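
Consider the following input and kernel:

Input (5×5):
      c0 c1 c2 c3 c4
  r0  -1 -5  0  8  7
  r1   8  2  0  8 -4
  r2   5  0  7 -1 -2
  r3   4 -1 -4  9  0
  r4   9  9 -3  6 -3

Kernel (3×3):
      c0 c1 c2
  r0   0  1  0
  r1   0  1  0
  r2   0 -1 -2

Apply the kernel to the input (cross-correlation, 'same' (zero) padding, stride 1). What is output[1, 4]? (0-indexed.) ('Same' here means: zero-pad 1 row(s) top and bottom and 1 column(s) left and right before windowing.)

The receptive field on the zero-padded input at this output position is [8 7 0 / 8 -4 0 / -1 -2 0]. Elementwise product with the kernel and sum: 7·1 + -4·1 + -2·-1 + 0·-2.

5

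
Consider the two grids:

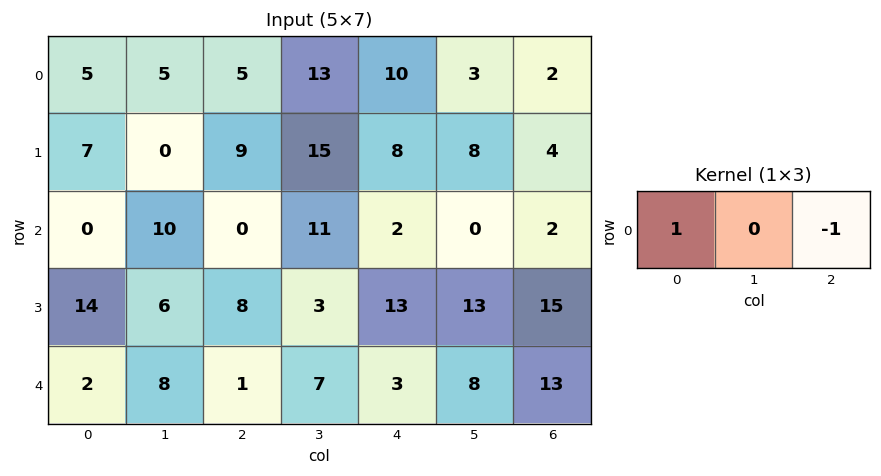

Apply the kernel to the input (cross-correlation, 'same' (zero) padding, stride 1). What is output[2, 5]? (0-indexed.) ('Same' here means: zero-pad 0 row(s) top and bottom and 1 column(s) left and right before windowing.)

The receptive field on the zero-padded input at this output position is [2 0 2]. Elementwise product with the kernel and sum: 2·1 + 2·-1.

0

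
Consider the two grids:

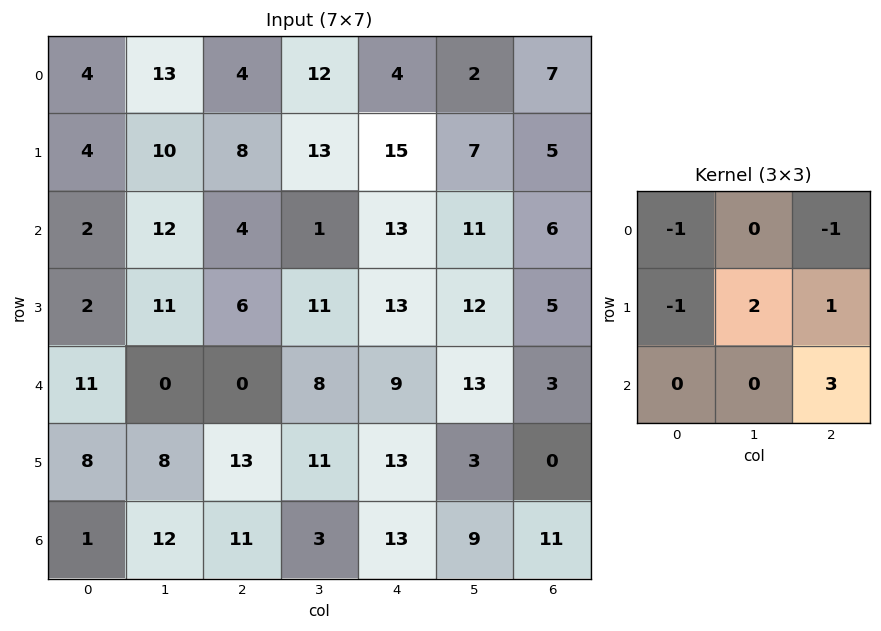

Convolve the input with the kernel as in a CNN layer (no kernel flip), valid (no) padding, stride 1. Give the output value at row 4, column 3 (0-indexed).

The receptive field on the input at this output position is [8 9 13 / 11 13 3 / 3 13 9]. Elementwise product with the kernel and sum: 8·-1 + 13·-1 + 11·-1 + 13·2 + 3·1 + 9·3.

24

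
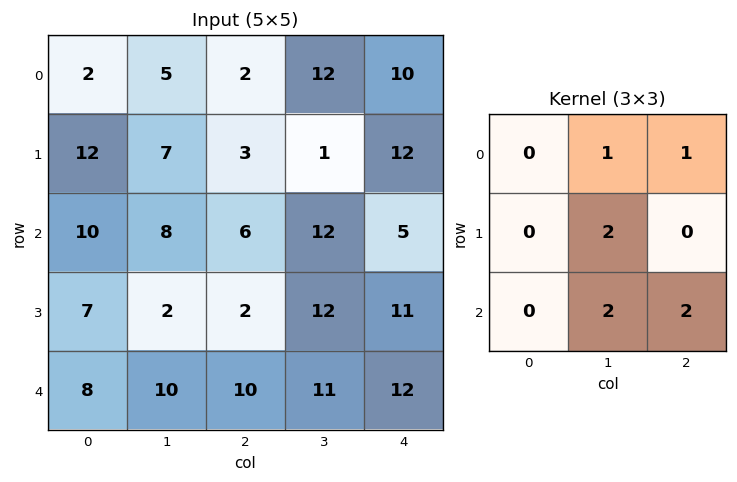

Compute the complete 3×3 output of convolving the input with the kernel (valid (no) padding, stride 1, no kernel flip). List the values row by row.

Output[0,0]: The receptive field on the input at this output position is [2 5 2 / 12 7 3 / 10 8 6]. Elementwise product with the kernel and sum: 5·1 + 2·1 + 7·2 + 8·2 + 6·2.
Output[0,1]: The receptive field on the input at this output position is [5 2 12 / 7 3 1 / 8 6 12]. Elementwise product with the kernel and sum: 2·1 + 12·1 + 3·2 + 6·2 + 12·2.

49 56 58
34 44 83
58 64 87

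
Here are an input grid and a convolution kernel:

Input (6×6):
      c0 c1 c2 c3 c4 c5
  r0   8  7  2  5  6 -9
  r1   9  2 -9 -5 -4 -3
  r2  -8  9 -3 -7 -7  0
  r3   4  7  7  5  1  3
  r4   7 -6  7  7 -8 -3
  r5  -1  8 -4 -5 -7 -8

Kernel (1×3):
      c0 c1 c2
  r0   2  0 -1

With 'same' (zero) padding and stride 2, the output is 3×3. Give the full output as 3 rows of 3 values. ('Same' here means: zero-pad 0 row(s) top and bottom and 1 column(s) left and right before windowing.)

Output[0,0]: The receptive field on the zero-padded input at this output position is [0 8 7]. Elementwise product with the kernel and sum: 0·2 + 7·-1.
Output[0,1]: The receptive field on the zero-padded input at this output position is [7 2 5]. Elementwise product with the kernel and sum: 7·2 + 5·-1.

-7 9 19
-9 25 -14
6 -19 17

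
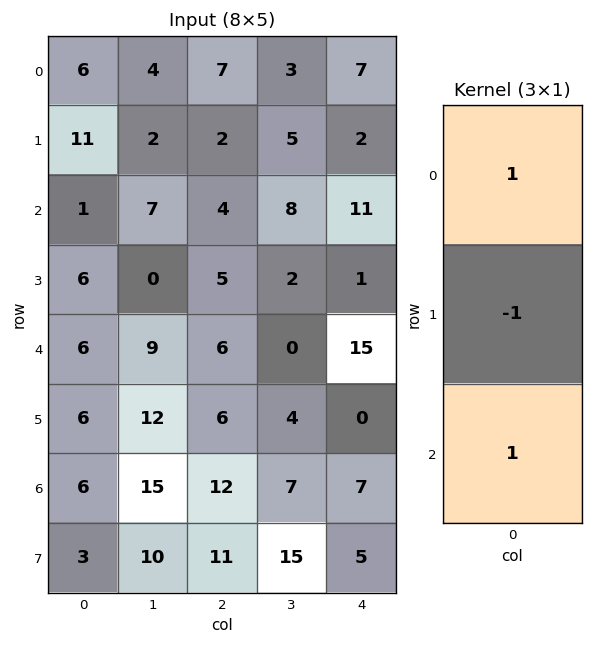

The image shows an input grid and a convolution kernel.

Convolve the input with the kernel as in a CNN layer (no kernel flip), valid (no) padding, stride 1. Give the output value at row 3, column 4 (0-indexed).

The receptive field on the input at this output position is [1 / 15 / 0]. Elementwise product with the kernel and sum: 1·1 + 15·-1 + 0·1.

-14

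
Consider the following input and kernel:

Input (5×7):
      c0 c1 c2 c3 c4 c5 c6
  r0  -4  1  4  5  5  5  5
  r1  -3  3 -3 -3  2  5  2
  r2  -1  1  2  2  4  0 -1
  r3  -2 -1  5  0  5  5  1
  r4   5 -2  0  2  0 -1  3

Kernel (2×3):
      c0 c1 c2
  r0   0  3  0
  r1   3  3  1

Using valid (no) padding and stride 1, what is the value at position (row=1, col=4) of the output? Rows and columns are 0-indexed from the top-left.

26

The receptive field on the input at this output position is [2 5 2 / 4 0 -1]. Elementwise product with the kernel and sum: 5·3 + 4·3 + 0·3 + -1·1.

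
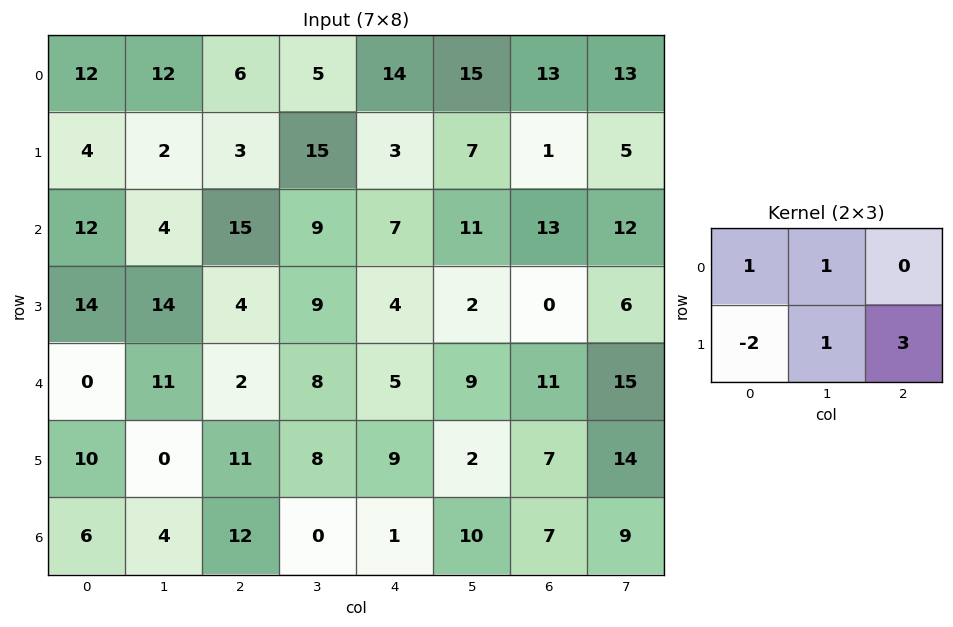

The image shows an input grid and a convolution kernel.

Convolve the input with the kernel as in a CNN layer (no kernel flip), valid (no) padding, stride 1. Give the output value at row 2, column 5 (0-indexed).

38

The receptive field on the input at this output position is [11 13 12 / 2 0 6]. Elementwise product with the kernel and sum: 11·1 + 13·1 + 2·-2 + 0·1 + 6·3.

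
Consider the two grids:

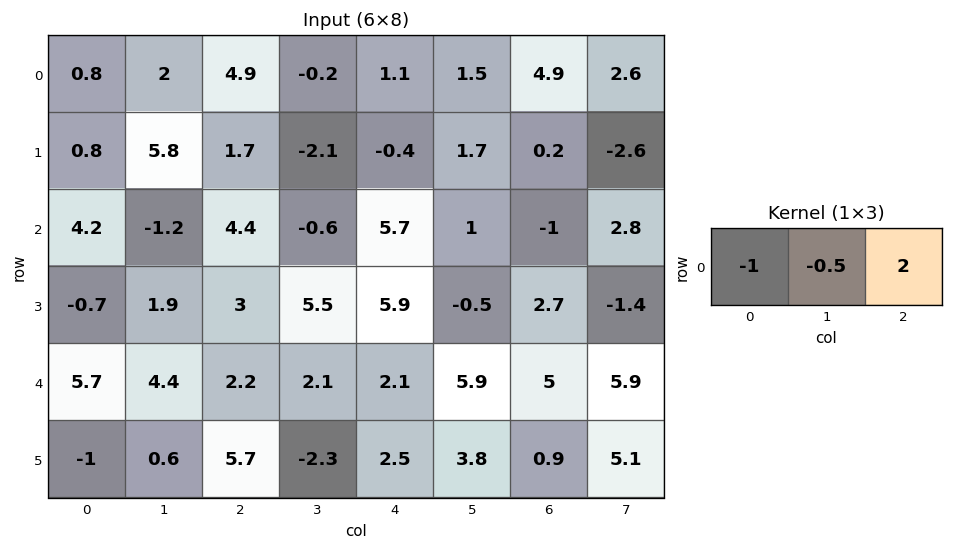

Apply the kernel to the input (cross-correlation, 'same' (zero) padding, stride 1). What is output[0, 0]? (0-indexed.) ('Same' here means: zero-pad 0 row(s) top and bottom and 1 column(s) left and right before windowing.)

3.6

The receptive field on the zero-padded input at this output position is [0 0.8 2]. Elementwise product with the kernel and sum: 0·-1 + 0.8·-0.5 + 2·2.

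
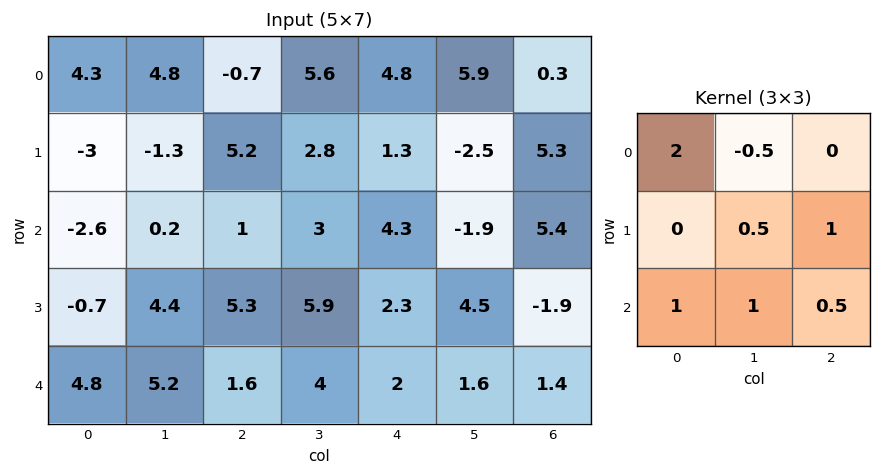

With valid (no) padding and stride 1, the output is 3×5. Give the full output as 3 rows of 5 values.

Output[0,0]: The receptive field on the input at this output position is [4.3 4.8 -0.7 / -3 -1.3 5.2 / -2.6 0.2 1]. Elementwise product with the kernel and sum: 4.3·2 + 4.8·-0.5 + -1.3·0.5 + 5.2·1 + -2.6·1 + 0.2·1 + 1·0.5.

8.85 18.05 4.65 13.3 15.8
2.1 10.95 27.15 15.65 14.15
13 17.25 12.35 16.3 14.2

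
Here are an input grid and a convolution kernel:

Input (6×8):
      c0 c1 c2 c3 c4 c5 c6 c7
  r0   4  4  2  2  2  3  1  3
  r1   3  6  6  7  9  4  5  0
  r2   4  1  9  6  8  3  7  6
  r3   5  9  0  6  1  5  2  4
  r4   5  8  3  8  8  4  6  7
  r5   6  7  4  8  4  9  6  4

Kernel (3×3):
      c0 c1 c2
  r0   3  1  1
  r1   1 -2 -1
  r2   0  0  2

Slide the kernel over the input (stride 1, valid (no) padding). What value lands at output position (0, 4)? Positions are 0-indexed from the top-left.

The receptive field on the input at this output position is [2 3 1 / 9 4 5 / 8 3 7]. Elementwise product with the kernel and sum: 2·3 + 3·1 + 1·1 + 9·1 + 4·-2 + 5·-1 + 7·2.

20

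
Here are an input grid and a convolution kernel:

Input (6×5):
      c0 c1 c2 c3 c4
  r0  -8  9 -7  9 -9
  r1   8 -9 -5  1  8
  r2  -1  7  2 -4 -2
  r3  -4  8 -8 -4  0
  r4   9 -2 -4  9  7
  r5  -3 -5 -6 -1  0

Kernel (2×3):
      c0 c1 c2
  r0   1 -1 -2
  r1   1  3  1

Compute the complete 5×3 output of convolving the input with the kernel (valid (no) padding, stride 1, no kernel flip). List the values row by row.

-27 -25 8
49 3 -34
0 -7 -10
3 19 26
-5 -40 -36

Output[0,0]: The receptive field on the input at this output position is [-8 9 -7 / 8 -9 -5]. Elementwise product with the kernel and sum: -8·1 + 9·-1 + -7·-2 + 8·1 + -9·3 + -5·1.
Output[0,1]: The receptive field on the input at this output position is [9 -7 9 / -9 -5 1]. Elementwise product with the kernel and sum: 9·1 + -7·-1 + 9·-2 + -9·1 + -5·3 + 1·1.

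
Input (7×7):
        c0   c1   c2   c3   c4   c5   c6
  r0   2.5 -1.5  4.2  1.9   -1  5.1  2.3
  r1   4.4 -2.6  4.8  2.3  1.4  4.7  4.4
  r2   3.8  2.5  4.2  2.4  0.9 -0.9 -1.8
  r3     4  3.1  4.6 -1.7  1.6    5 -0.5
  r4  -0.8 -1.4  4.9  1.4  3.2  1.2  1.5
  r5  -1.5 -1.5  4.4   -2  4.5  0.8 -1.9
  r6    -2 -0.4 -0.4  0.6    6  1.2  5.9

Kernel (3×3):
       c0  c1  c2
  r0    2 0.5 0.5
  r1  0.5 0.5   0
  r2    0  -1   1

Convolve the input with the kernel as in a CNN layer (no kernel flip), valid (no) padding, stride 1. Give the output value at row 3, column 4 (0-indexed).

The receptive field on the input at this output position is [1.6 5 -0.5 / 3.2 1.2 1.5 / 4.5 0.8 -1.9]. Elementwise product with the kernel and sum: 1.6·2 + 5·0.5 + -0.5·0.5 + 3.2·0.5 + 1.2·0.5 + 0.8·-1 + -1.9·1.

4.95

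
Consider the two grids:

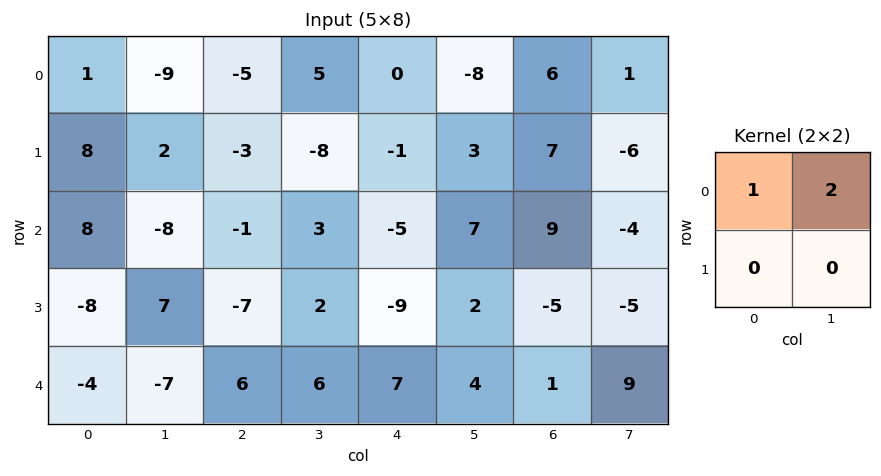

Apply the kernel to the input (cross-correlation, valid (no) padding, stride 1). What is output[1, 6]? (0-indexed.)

The receptive field on the input at this output position is [7 -6 / 9 -4]. Elementwise product with the kernel and sum: 7·1 + -6·2.

-5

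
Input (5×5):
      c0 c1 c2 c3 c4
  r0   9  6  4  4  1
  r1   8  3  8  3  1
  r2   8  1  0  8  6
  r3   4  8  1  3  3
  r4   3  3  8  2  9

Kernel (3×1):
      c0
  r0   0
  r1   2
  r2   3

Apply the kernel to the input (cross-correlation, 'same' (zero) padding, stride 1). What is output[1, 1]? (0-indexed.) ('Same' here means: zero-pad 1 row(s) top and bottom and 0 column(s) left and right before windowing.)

9

The receptive field on the zero-padded input at this output position is [6 / 3 / 1]. Elementwise product with the kernel and sum: 3·2 + 1·3.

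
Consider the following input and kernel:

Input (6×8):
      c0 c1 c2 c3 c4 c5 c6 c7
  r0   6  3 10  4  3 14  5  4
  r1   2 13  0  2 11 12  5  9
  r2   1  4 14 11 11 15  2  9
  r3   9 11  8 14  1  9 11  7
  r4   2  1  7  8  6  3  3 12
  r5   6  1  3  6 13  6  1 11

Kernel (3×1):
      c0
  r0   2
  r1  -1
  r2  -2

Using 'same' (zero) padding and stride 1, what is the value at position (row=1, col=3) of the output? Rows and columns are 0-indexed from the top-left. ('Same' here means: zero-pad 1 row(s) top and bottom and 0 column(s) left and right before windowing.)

-16

The receptive field on the zero-padded input at this output position is [4 / 2 / 11]. Elementwise product with the kernel and sum: 4·2 + 2·-1 + 11·-2.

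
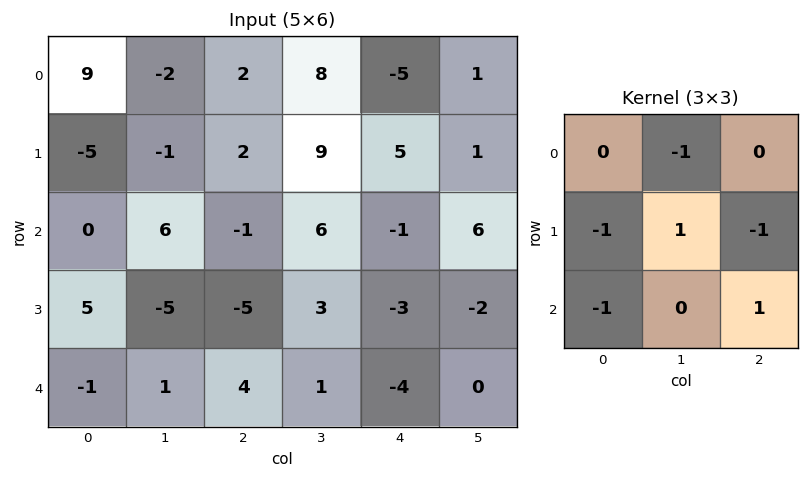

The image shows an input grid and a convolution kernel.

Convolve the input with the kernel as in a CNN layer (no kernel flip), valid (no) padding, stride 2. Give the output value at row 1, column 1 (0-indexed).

-3

The receptive field on the input at this output position is [-1 6 -1 / -5 3 -3 / 4 1 -4]. Elementwise product with the kernel and sum: 6·-1 + -5·-1 + 3·1 + -3·-1 + 4·-1 + -4·1.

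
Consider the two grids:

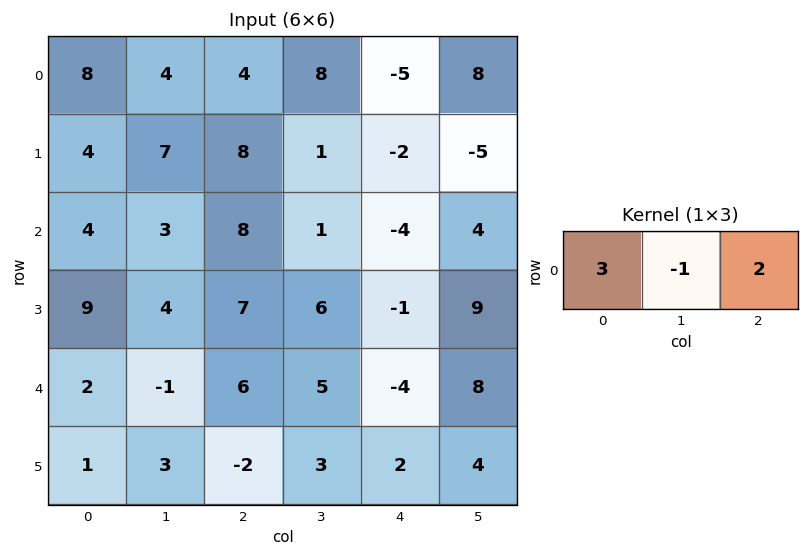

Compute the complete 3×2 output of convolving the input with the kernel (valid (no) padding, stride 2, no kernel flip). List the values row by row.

Output[0,0]: The receptive field on the input at this output position is [8 4 4]. Elementwise product with the kernel and sum: 8·3 + 4·-1 + 4·2.

28 -6
25 15
19 5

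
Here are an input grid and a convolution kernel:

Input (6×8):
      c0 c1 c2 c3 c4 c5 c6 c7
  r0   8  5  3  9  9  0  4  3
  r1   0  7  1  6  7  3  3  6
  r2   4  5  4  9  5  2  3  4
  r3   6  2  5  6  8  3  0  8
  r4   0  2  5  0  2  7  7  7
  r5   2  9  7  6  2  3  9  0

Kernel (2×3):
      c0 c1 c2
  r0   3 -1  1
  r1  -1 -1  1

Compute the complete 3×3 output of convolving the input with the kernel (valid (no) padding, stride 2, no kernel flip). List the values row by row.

Output[0,0]: The receptive field on the input at this output position is [8 5 3 / 0 7 1]. Elementwise product with the kernel and sum: 8·3 + 5·-1 + 3·1 + 0·-1 + 7·-1 + 1·1.

16 9 24
8 5 5
-1 6 10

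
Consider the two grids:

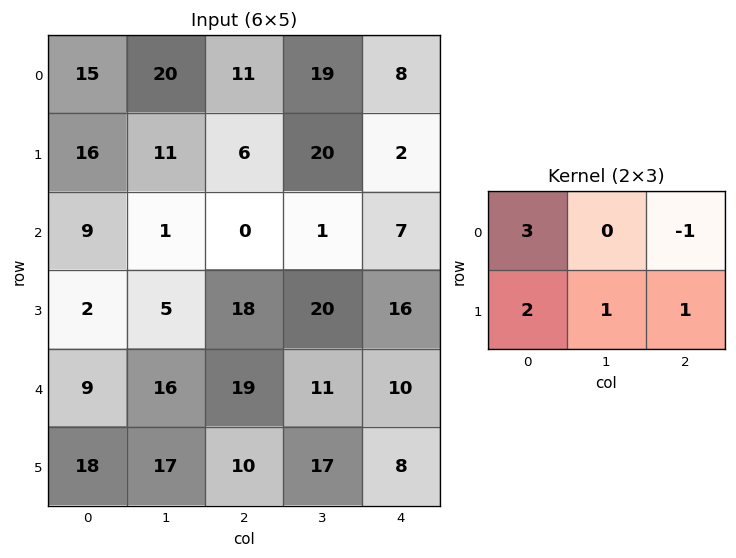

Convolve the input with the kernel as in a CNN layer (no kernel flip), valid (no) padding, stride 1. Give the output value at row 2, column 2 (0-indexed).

The receptive field on the input at this output position is [0 1 7 / 18 20 16]. Elementwise product with the kernel and sum: 0·3 + 7·-1 + 18·2 + 20·1 + 16·1.

65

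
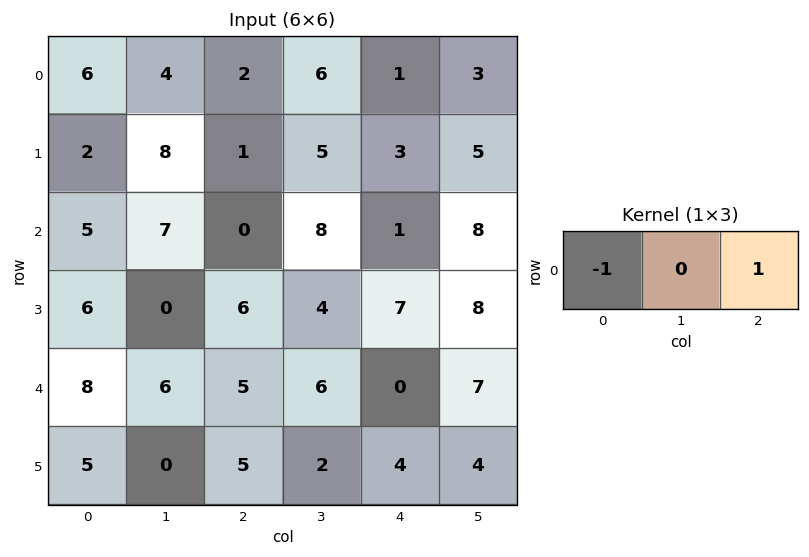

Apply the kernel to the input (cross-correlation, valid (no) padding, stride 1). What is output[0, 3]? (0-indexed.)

-3

The receptive field on the input at this output position is [6 1 3]. Elementwise product with the kernel and sum: 6·-1 + 3·1.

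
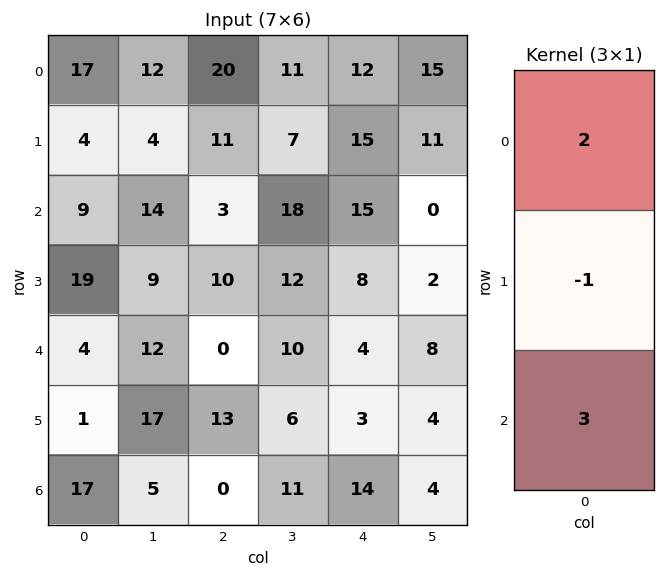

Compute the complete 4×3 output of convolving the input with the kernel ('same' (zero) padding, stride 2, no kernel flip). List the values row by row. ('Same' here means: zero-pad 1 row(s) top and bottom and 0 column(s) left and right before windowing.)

Output[0,0]: The receptive field on the zero-padded input at this output position is [0 / 17 / 4]. Elementwise product with the kernel and sum: 0·2 + 17·-1 + 4·3.
Output[0,1]: The receptive field on the zero-padded input at this output position is [0 / 20 / 11]. Elementwise product with the kernel and sum: 0·2 + 20·-1 + 11·3.

-5 13 33
56 49 39
37 59 21
-15 26 -8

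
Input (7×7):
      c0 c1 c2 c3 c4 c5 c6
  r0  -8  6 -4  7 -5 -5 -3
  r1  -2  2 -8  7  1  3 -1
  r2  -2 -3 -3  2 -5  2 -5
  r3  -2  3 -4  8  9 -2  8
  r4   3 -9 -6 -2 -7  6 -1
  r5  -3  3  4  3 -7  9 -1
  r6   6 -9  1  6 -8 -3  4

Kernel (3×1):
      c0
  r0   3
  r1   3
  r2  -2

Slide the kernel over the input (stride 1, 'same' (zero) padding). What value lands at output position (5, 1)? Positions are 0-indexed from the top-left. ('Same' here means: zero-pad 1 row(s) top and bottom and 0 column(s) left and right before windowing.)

0

The receptive field on the zero-padded input at this output position is [-9 / 3 / -9]. Elementwise product with the kernel and sum: -9·3 + 3·3 + -9·-2.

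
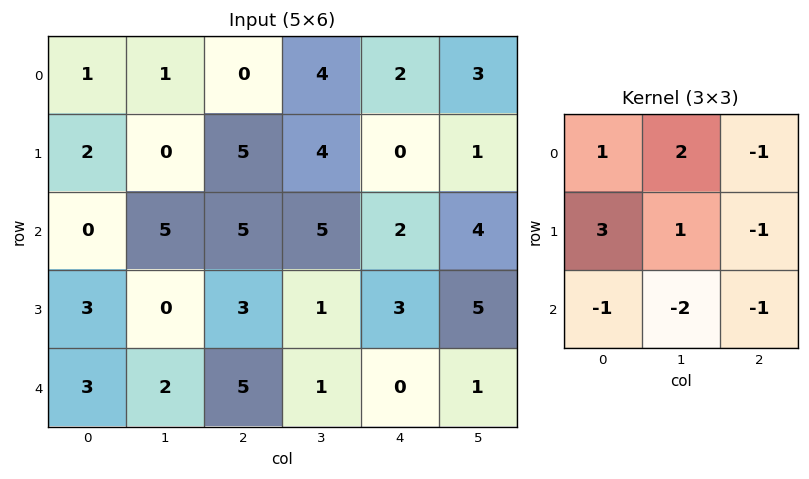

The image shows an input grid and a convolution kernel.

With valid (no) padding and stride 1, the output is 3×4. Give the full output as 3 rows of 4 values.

Output[0,0]: The receptive field on the input at this output position is [1 1 0 / 2 0 5 / 0 5 5]. Elementwise product with the kernel and sum: 1·1 + 1·2 + 0·-1 + 2·3 + 0·1 + 5·-1 + 0·-1 + 5·-2 + 5·-1.

-11 -22 8 3
-9 14 23 4
-1 -1 13 4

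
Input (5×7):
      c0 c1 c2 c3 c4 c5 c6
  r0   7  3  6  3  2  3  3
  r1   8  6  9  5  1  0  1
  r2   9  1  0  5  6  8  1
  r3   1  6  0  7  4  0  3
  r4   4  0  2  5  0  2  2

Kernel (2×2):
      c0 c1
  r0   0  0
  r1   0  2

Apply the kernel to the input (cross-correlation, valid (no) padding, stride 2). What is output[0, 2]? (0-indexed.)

0

The receptive field on the input at this output position is [2 3 / 1 0]. Elementwise product with the kernel and sum: 0·2.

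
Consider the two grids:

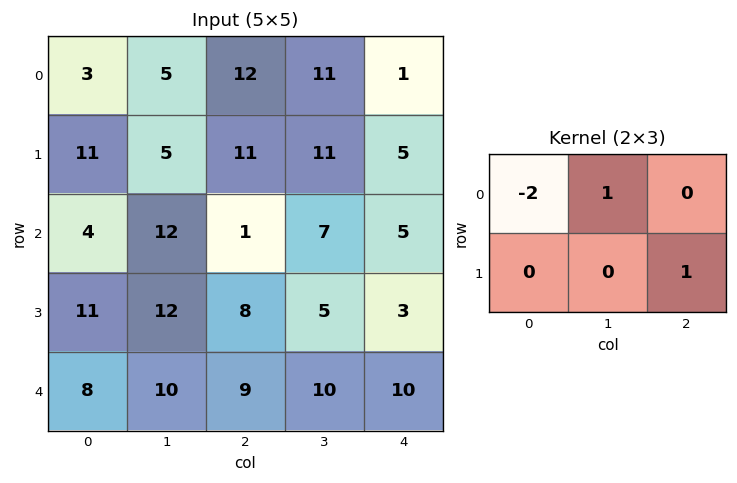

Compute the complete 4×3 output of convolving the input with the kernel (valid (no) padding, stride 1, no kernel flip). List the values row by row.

10 13 -8
-16 8 -6
12 -18 8
-1 -6 -1

Output[0,0]: The receptive field on the input at this output position is [3 5 12 / 11 5 11]. Elementwise product with the kernel and sum: 3·-2 + 5·1 + 11·1.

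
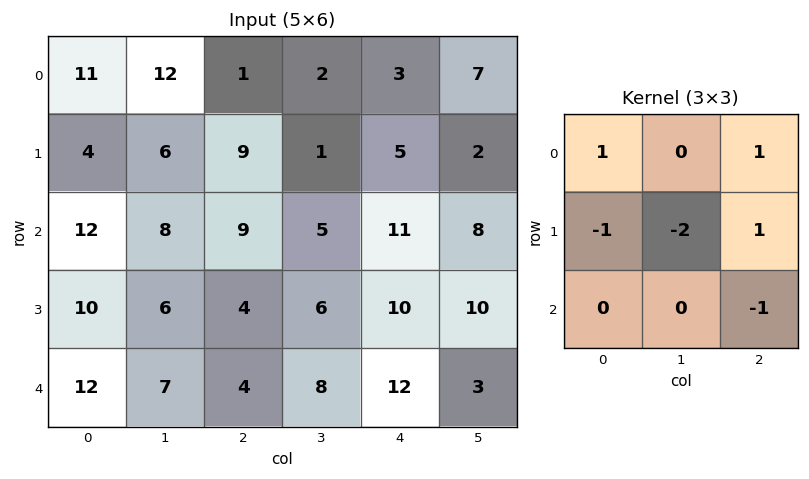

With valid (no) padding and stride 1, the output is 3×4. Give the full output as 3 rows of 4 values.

-4 -14 -13 -8
-10 -20 -4 -26
-1 -3 2 -6

Output[0,0]: The receptive field on the input at this output position is [11 12 1 / 4 6 9 / 12 8 9]. Elementwise product with the kernel and sum: 11·1 + 1·1 + 4·-1 + 6·-2 + 9·1 + 9·-1.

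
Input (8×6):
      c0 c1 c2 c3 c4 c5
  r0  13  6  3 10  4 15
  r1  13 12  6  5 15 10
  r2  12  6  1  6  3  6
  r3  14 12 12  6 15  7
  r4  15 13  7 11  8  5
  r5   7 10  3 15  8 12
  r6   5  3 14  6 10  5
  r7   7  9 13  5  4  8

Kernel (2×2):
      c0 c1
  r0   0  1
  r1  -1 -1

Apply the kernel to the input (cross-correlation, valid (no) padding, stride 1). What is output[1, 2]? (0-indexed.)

-2

The receptive field on the input at this output position is [6 5 / 1 6]. Elementwise product with the kernel and sum: 5·1 + 1·-1 + 6·-1.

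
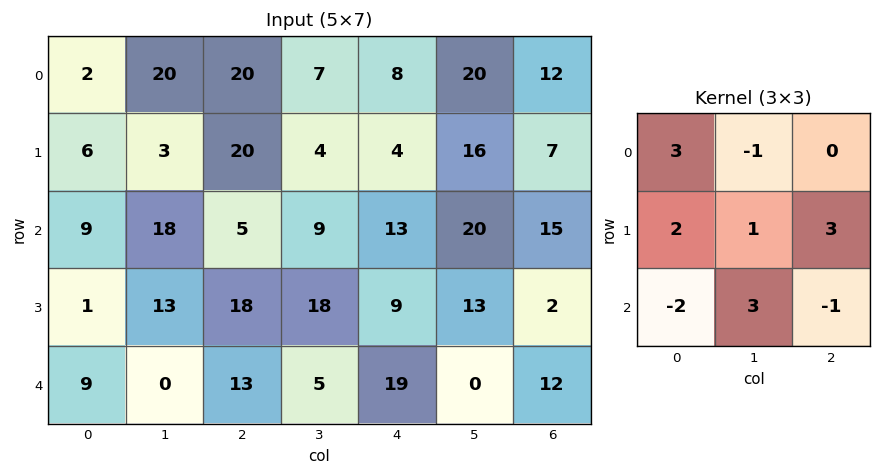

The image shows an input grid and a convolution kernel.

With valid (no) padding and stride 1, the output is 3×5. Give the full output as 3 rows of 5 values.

92 48 113 74 68
85 67 123 77 106
47 181 57 145 6

Output[0,0]: The receptive field on the input at this output position is [2 20 20 / 6 3 20 / 9 18 5]. Elementwise product with the kernel and sum: 2·3 + 20·-1 + 6·2 + 3·1 + 20·3 + 9·-2 + 18·3 + 5·-1.
Output[0,1]: The receptive field on the input at this output position is [20 20 7 / 3 20 4 / 18 5 9]. Elementwise product with the kernel and sum: 20·3 + 20·-1 + 3·2 + 20·1 + 4·3 + 18·-2 + 5·3 + 9·-1.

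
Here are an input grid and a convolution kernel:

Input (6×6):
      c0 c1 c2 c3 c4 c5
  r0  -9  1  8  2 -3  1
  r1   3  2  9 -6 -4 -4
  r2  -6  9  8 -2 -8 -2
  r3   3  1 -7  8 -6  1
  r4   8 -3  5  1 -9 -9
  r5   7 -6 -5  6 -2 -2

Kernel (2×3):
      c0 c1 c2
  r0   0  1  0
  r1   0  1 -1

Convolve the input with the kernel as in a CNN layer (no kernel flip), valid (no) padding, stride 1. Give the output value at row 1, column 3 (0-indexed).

The receptive field on the input at this output position is [-6 -4 -4 / -2 -8 -2]. Elementwise product with the kernel and sum: -4·1 + -8·1 + -2·-1.

-10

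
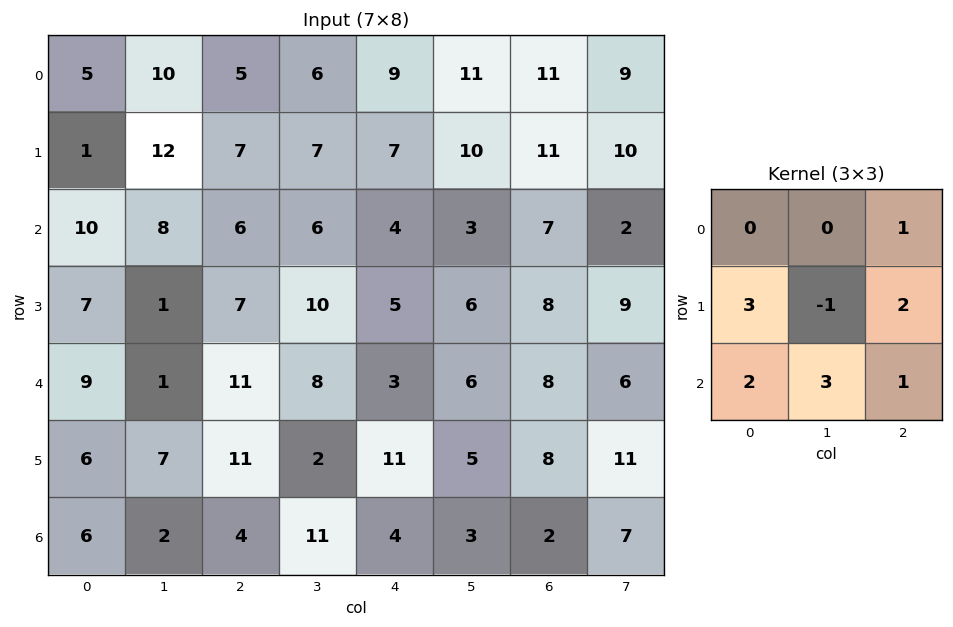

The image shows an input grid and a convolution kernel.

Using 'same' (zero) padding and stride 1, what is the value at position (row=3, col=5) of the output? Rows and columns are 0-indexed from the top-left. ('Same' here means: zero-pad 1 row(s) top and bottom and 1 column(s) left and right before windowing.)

64

The receptive field on the zero-padded input at this output position is [4 3 7 / 5 6 8 / 3 6 8]. Elementwise product with the kernel and sum: 7·1 + 5·3 + 6·-1 + 8·2 + 3·2 + 6·3 + 8·1.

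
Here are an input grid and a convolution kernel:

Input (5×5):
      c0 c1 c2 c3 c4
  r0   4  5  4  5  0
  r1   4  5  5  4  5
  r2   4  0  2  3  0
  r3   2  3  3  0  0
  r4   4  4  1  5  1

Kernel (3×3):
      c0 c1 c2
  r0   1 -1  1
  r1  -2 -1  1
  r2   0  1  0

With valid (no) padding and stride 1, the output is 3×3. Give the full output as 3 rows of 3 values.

-5 -3 -7
1 8 -1
6 -7 -2

Output[0,0]: The receptive field on the input at this output position is [4 5 4 / 4 5 5 / 4 0 2]. Elementwise product with the kernel and sum: 4·1 + 5·-1 + 4·1 + 4·-2 + 5·-1 + 5·1 + 0·1.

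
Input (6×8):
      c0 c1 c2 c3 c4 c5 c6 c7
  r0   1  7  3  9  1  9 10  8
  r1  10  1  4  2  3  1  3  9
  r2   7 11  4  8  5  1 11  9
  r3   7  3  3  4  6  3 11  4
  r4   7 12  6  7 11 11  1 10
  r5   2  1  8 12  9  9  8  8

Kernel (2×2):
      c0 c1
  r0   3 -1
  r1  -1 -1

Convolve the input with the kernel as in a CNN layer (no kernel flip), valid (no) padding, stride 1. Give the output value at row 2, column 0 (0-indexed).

The receptive field on the input at this output position is [7 11 / 7 3]. Elementwise product with the kernel and sum: 7·3 + 11·-1 + 7·-1 + 3·-1.

0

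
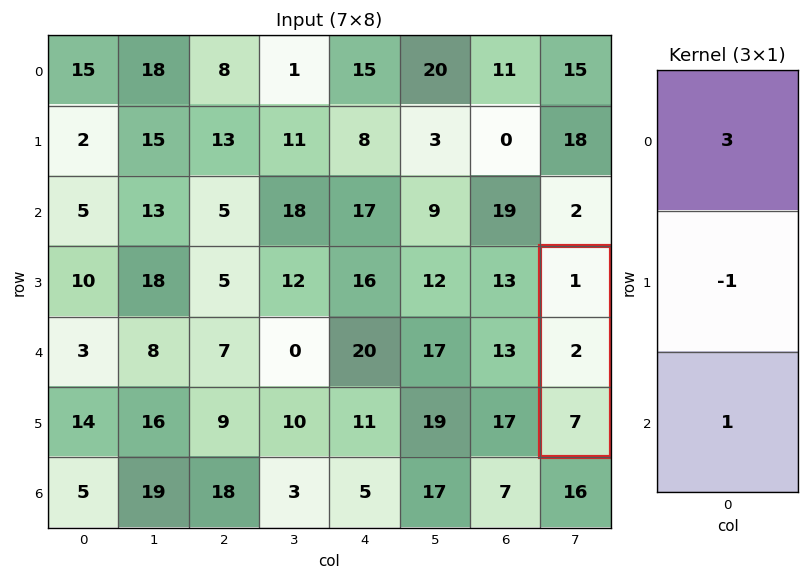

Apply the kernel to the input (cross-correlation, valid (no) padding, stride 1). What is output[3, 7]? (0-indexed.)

The receptive field on the input at this output position is [1 / 2 / 7]. Elementwise product with the kernel and sum: 1·3 + 2·-1 + 7·1.

8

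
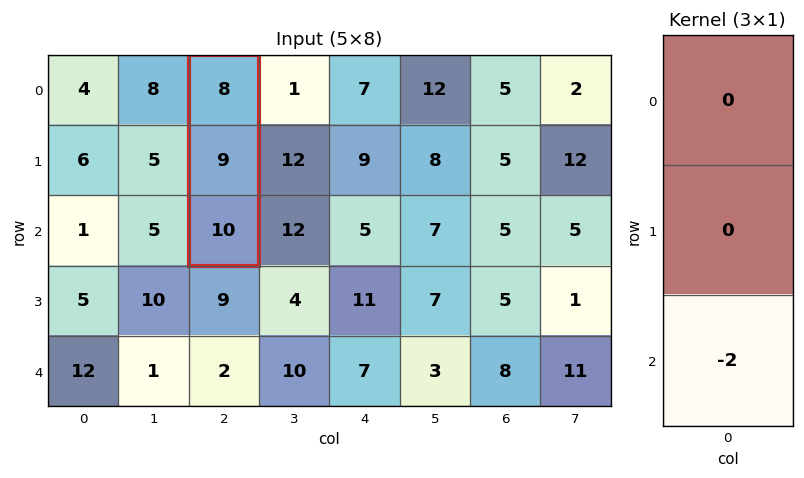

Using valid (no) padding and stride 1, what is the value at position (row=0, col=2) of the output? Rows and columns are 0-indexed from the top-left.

The receptive field on the input at this output position is [8 / 9 / 10]. Elementwise product with the kernel and sum: 10·-2.

-20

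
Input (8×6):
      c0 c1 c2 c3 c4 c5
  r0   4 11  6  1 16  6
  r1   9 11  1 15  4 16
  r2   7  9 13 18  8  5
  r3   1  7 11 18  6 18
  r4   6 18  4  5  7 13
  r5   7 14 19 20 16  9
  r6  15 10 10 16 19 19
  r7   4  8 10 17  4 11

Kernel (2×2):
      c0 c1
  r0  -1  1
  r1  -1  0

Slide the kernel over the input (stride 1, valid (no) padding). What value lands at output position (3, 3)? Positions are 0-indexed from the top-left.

The receptive field on the input at this output position is [18 6 / 5 7]. Elementwise product with the kernel and sum: 18·-1 + 6·1 + 5·-1.

-17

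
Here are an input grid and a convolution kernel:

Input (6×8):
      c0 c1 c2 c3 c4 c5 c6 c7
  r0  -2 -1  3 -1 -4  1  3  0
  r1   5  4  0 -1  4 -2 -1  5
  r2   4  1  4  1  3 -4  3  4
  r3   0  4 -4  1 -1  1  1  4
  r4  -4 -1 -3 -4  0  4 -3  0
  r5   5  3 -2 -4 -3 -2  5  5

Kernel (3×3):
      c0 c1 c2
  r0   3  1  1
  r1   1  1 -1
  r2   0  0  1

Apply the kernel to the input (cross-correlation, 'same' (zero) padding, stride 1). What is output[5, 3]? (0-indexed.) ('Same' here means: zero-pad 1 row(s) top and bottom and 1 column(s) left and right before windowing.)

-16

The receptive field on the zero-padded input at this output position is [-3 -4 0 / -2 -4 -3 / 0 0 0]. Elementwise product with the kernel and sum: -3·3 + -4·1 + 0·1 + -2·1 + -4·1 + -3·-1 + 0·1.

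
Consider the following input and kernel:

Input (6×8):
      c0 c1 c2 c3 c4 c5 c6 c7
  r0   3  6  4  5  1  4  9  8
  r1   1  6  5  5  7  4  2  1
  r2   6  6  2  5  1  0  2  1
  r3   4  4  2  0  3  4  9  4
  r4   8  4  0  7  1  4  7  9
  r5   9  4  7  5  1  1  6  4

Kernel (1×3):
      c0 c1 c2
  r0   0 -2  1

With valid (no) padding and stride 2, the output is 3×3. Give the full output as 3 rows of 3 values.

Output[0,0]: The receptive field on the input at this output position is [3 6 4]. Elementwise product with the kernel and sum: 6·-2 + 4·1.

-8 -9 1
-10 -9 2
-8 -13 -1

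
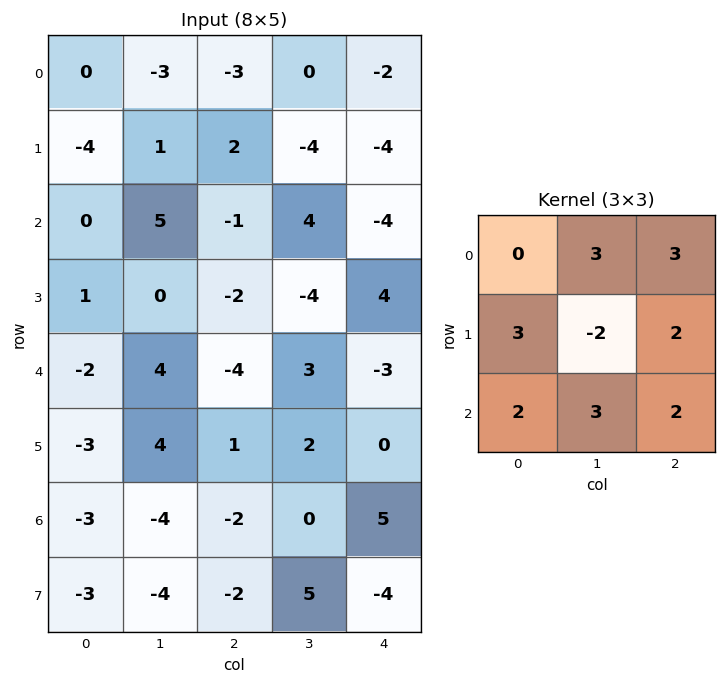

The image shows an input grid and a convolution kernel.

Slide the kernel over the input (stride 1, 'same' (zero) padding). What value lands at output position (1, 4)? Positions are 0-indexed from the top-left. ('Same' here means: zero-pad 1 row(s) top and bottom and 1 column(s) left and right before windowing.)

The receptive field on the zero-padded input at this output position is [0 -2 0 / -4 -4 0 / 4 -4 0]. Elementwise product with the kernel and sum: -2·3 + 0·3 + -4·3 + -4·-2 + 0·2 + 4·2 + -4·3 + 0·2.

-14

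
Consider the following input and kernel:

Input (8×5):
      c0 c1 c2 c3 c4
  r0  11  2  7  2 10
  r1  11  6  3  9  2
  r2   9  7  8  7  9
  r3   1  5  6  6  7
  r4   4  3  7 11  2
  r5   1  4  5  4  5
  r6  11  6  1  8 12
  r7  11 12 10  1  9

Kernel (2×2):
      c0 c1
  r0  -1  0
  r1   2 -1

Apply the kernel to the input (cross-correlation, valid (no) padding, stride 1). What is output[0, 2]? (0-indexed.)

The receptive field on the input at this output position is [7 2 / 3 9]. Elementwise product with the kernel and sum: 7·-1 + 3·2 + 9·-1.

-10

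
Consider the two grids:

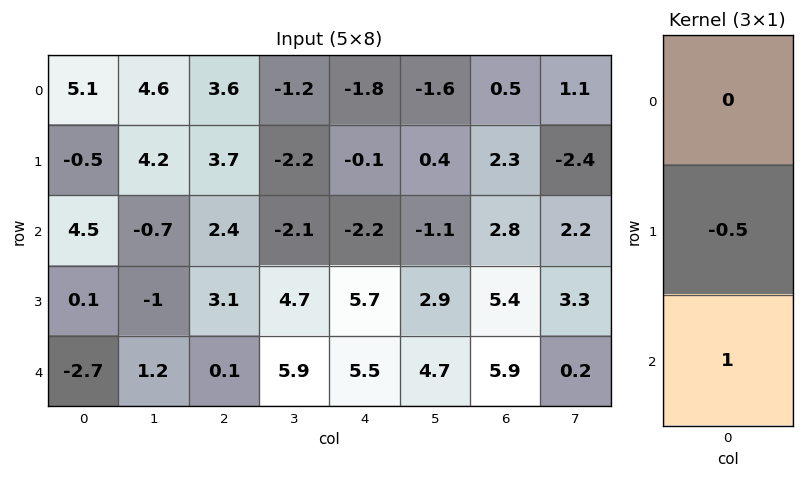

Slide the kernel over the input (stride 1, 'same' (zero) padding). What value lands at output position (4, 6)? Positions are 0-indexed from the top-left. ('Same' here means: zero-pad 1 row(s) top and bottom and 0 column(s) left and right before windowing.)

The receptive field on the zero-padded input at this output position is [5.4 / 5.9 / 0]. Elementwise product with the kernel and sum: 5.9·-0.5 + 0·1.

-2.95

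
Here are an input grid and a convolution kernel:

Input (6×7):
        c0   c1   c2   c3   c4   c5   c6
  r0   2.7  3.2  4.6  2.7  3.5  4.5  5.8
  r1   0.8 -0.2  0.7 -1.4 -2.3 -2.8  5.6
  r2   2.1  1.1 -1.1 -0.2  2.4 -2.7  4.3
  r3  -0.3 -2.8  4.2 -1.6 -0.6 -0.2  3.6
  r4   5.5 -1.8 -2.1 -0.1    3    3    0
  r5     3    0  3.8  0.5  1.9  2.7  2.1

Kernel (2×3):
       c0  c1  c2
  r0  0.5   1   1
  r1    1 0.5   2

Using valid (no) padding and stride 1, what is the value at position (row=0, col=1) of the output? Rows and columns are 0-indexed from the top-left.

The receptive field on the input at this output position is [3.2 4.6 2.7 / -0.2 0.7 -1.4]. Elementwise product with the kernel and sum: 3.2·0.5 + 4.6·1 + 2.7·1 + -0.2·1 + 0.7·0.5 + -1.4·2.

6.25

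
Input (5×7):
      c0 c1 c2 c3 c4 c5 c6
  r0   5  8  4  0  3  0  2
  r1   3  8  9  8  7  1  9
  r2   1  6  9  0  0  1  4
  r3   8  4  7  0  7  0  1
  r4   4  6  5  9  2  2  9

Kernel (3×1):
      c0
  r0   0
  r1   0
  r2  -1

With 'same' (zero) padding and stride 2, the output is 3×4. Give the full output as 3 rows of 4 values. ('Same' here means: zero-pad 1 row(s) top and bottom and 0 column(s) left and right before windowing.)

Output[0,0]: The receptive field on the zero-padded input at this output position is [0 / 5 / 3]. Elementwise product with the kernel and sum: 3·-1.
Output[0,1]: The receptive field on the zero-padded input at this output position is [0 / 4 / 9]. Elementwise product with the kernel and sum: 9·-1.

-3 -9 -7 -9
-8 -7 -7 -1
0 0 0 0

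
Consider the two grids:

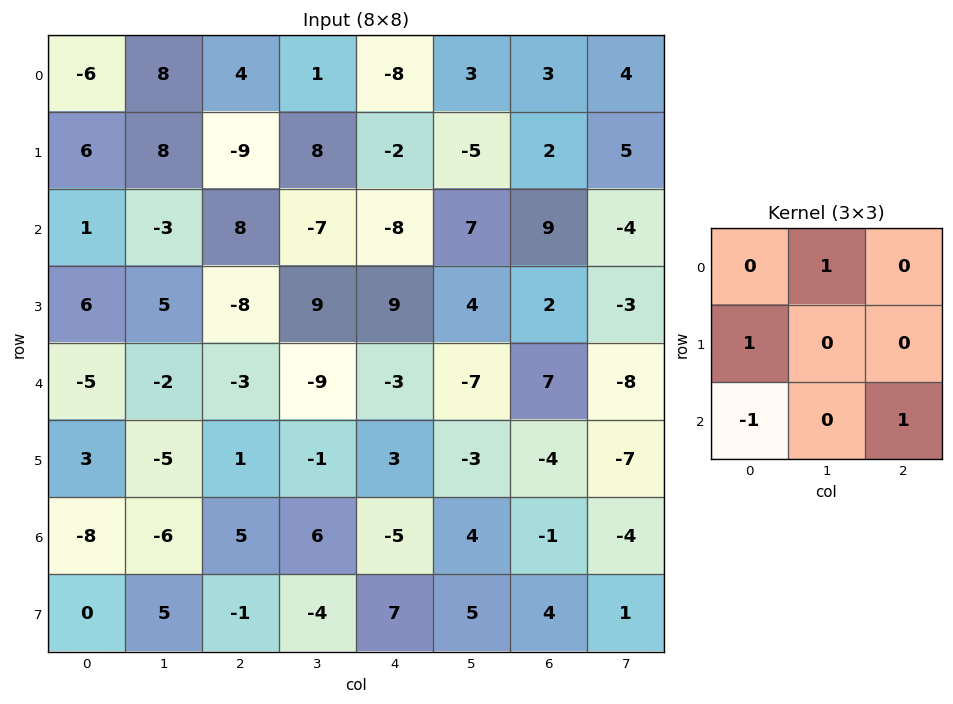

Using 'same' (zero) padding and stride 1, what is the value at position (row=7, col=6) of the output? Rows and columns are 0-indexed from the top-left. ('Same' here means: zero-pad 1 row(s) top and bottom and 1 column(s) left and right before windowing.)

The receptive field on the zero-padded input at this output position is [4 -1 -4 / 5 4 1 / 0 0 0]. Elementwise product with the kernel and sum: -1·1 + 5·1 + 0·-1 + 0·1.

4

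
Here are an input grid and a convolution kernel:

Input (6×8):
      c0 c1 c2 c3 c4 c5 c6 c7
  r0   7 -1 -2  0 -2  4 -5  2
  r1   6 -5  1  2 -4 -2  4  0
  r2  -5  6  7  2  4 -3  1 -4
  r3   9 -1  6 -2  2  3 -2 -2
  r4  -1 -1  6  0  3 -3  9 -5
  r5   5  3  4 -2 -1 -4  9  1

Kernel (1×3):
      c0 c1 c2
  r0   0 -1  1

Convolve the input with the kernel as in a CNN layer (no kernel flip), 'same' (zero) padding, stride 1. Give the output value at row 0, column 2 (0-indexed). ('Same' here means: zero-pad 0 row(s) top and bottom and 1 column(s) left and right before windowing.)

The receptive field on the zero-padded input at this output position is [-1 -2 0]. Elementwise product with the kernel and sum: -2·-1 + 0·1.

2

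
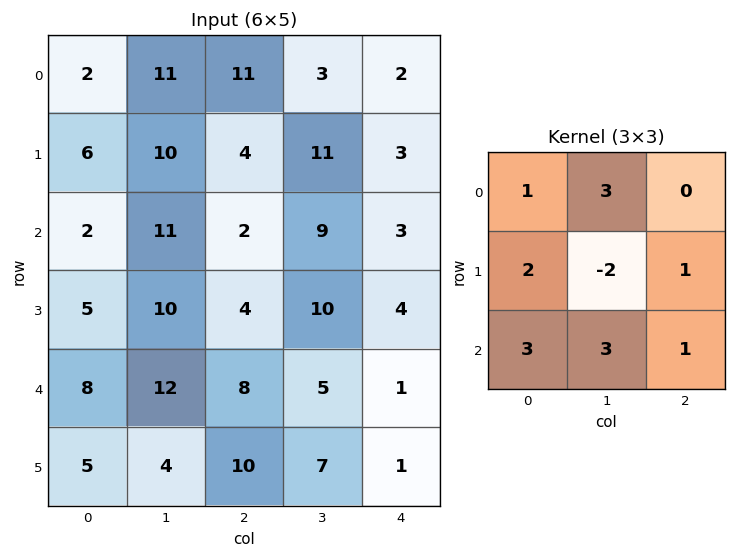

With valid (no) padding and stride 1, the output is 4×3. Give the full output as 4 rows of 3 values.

Output[0,0]: The receptive field on the input at this output position is [2 11 11 / 6 10 4 / 2 11 2]. Elementwise product with the kernel and sum: 2·1 + 11·3 + 6·2 + 10·-2 + 4·1 + 2·3 + 11·3 + 2·1.
Output[0,1]: The receptive field on the input at this output position is [11 11 3 / 10 4 11 / 11 2 9]. Elementwise product with the kernel and sum: 11·1 + 11·3 + 10·2 + 4·-2 + 11·1 + 11·3 + 2·3 + 9·1.

72 115 45
69 101 72
97 104 61
72 84 93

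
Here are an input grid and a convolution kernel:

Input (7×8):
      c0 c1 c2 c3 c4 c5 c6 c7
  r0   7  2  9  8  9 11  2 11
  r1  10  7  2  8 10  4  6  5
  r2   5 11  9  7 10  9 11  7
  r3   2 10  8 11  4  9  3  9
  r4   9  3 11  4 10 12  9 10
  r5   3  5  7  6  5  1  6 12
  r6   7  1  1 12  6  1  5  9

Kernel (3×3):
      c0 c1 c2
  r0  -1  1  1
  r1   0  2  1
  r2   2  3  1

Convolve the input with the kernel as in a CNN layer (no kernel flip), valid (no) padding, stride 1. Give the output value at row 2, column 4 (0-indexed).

96

The receptive field on the input at this output position is [10 9 11 / 4 9 3 / 10 12 9]. Elementwise product with the kernel and sum: 10·-1 + 9·1 + 11·1 + 9·2 + 3·1 + 10·2 + 12·3 + 9·1.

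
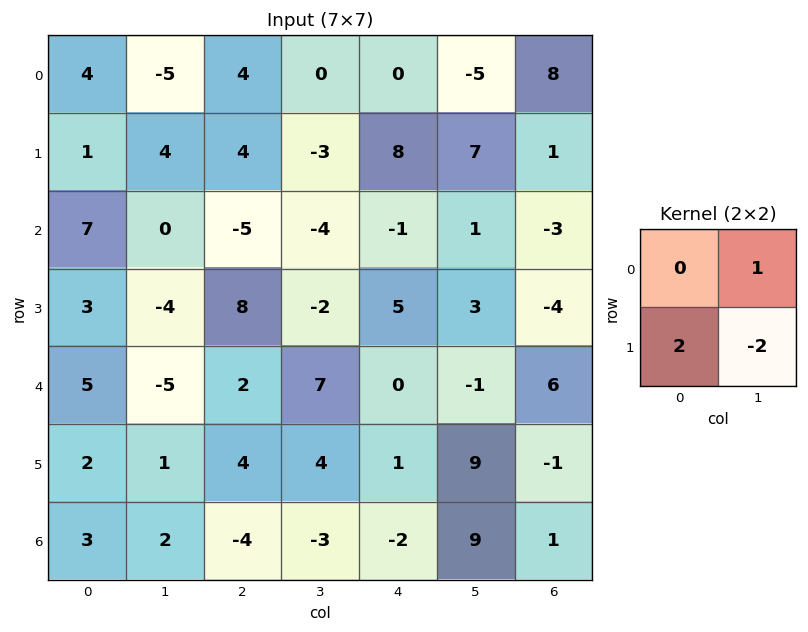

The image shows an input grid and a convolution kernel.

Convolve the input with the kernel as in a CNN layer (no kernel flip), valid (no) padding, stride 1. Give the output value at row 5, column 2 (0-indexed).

2

The receptive field on the input at this output position is [4 4 / -4 -3]. Elementwise product with the kernel and sum: 4·1 + -4·2 + -3·-2.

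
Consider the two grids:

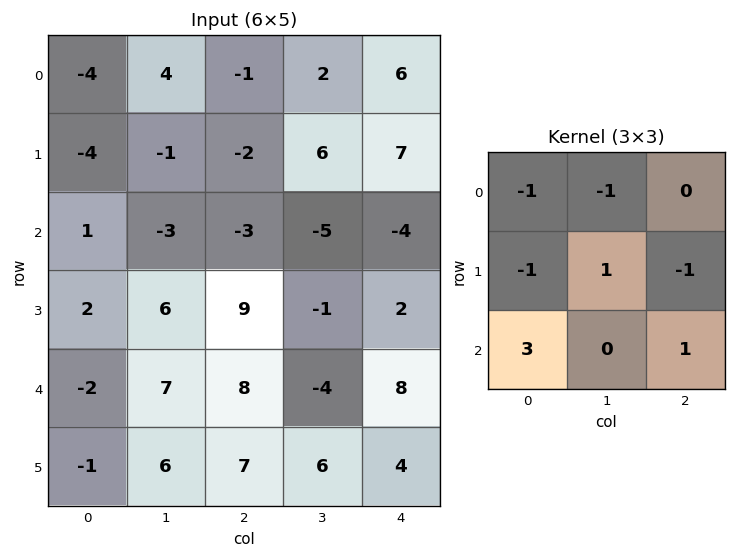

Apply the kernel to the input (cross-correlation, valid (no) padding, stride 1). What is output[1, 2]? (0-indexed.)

The receptive field on the input at this output position is [-2 6 7 / -3 -5 -4 / 9 -1 2]. Elementwise product with the kernel and sum: -2·-1 + 6·-1 + -3·-1 + -5·1 + -4·-1 + 9·3 + 2·1.

27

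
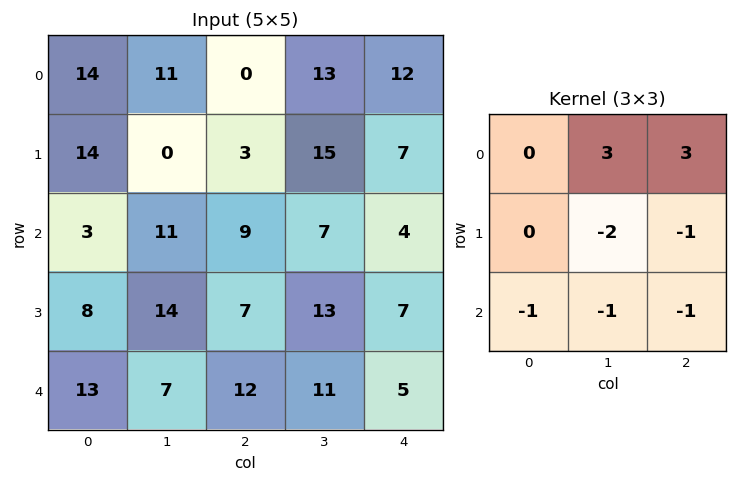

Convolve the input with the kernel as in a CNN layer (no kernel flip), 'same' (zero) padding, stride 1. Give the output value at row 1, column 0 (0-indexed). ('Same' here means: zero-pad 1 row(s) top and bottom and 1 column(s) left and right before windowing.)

33

The receptive field on the zero-padded input at this output position is [0 14 11 / 0 14 0 / 0 3 11]. Elementwise product with the kernel and sum: 14·3 + 11·3 + 14·-2 + 0·-1 + 0·-1 + 3·-1 + 11·-1.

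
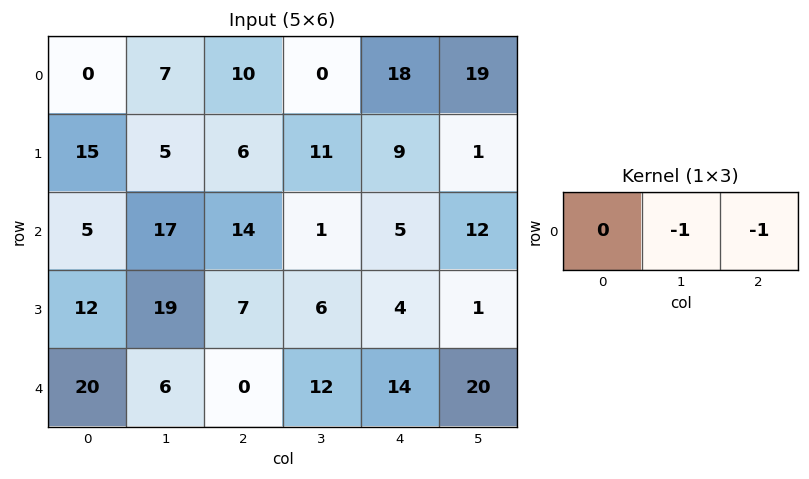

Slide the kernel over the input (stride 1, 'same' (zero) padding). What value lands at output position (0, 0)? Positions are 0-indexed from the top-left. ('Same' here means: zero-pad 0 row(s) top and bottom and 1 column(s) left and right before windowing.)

The receptive field on the zero-padded input at this output position is [0 0 7]. Elementwise product with the kernel and sum: 0·-1 + 7·-1.

-7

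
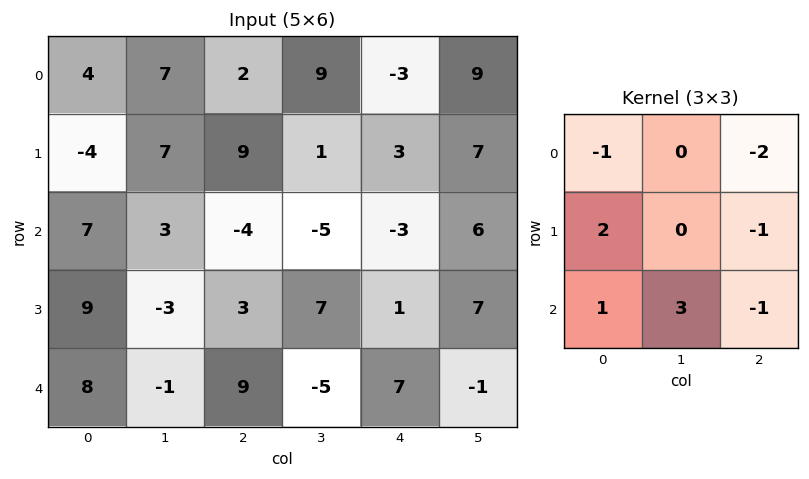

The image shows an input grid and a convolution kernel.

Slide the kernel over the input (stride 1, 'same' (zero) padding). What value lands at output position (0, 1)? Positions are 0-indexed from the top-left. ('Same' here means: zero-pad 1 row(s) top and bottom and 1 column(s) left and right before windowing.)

14

The receptive field on the zero-padded input at this output position is [0 0 0 / 4 7 2 / -4 7 9]. Elementwise product with the kernel and sum: 0·-1 + 0·-2 + 4·2 + 2·-1 + -4·1 + 7·3 + 9·-1.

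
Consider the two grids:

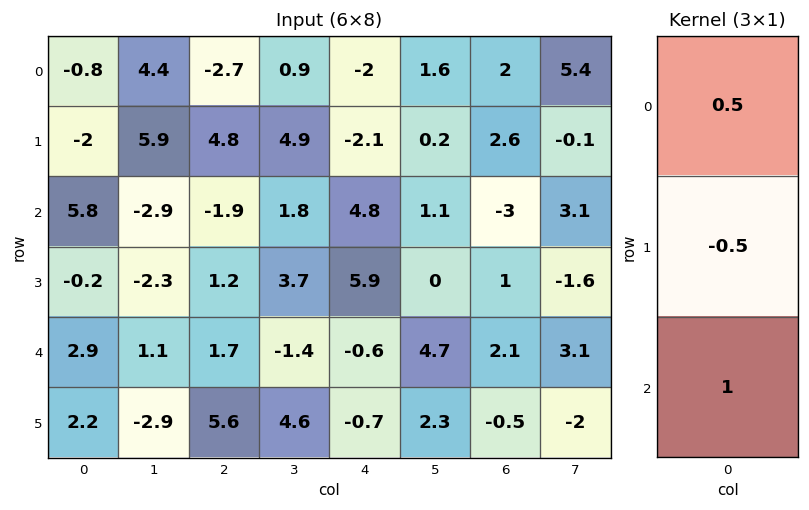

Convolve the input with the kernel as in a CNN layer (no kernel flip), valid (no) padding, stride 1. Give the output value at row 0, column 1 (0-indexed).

The receptive field on the input at this output position is [4.4 / 5.9 / -2.9]. Elementwise product with the kernel and sum: 4.4·0.5 + 5.9·-0.5 + -2.9·1.

-3.65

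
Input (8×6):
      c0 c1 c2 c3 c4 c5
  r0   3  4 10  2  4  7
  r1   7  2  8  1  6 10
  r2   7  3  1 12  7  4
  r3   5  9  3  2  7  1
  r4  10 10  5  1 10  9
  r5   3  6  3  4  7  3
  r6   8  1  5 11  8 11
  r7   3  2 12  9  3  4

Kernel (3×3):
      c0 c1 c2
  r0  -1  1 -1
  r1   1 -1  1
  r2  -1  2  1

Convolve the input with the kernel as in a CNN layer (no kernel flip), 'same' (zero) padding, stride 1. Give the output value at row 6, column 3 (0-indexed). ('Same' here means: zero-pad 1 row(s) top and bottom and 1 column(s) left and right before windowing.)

The receptive field on the zero-padded input at this output position is [3 4 7 / 5 11 8 / 12 9 3]. Elementwise product with the kernel and sum: 3·-1 + 4·1 + 7·-1 + 5·1 + 11·-1 + 8·1 + 12·-1 + 9·2 + 3·1.

5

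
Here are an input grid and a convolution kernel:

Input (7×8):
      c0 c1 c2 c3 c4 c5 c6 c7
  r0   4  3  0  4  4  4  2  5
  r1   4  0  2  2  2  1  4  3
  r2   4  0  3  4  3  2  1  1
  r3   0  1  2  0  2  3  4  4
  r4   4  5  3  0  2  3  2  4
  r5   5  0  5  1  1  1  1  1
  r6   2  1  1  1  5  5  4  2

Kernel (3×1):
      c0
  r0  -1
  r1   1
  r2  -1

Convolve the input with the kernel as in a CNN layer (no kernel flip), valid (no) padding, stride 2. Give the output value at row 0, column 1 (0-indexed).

-1

The receptive field on the input at this output position is [0 / 2 / 3]. Elementwise product with the kernel and sum: 0·-1 + 2·1 + 3·-1.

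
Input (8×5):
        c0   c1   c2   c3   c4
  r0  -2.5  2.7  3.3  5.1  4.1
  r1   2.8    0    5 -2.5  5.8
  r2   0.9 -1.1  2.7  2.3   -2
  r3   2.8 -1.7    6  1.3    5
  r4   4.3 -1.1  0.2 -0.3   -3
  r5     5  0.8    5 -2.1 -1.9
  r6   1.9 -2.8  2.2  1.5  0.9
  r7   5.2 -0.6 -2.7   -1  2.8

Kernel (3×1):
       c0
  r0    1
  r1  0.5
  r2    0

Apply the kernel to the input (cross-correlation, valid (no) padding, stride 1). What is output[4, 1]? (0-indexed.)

The receptive field on the input at this output position is [-1.1 / 0.8 / -2.8]. Elementwise product with the kernel and sum: -1.1·1 + 0.8·0.5.

-0.7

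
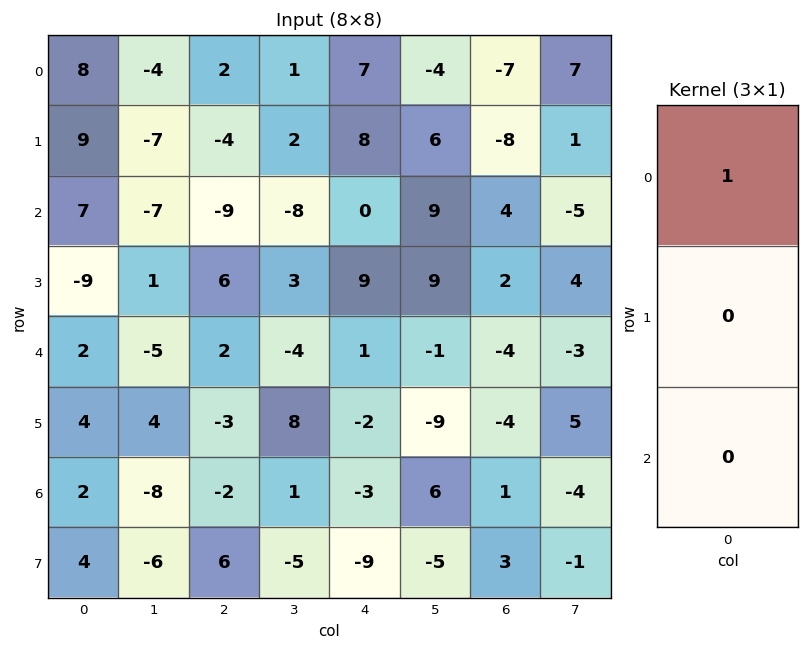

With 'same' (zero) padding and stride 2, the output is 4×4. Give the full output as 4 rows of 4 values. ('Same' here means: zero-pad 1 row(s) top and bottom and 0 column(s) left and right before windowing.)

0 0 0 0
9 -4 8 -8
-9 6 9 2
4 -3 -2 -4

Output[0,0]: The receptive field on the zero-padded input at this output position is [0 / 8 / 9]. Elementwise product with the kernel and sum: 0·1.
Output[0,1]: The receptive field on the zero-padded input at this output position is [0 / 2 / -4]. Elementwise product with the kernel and sum: 0·1.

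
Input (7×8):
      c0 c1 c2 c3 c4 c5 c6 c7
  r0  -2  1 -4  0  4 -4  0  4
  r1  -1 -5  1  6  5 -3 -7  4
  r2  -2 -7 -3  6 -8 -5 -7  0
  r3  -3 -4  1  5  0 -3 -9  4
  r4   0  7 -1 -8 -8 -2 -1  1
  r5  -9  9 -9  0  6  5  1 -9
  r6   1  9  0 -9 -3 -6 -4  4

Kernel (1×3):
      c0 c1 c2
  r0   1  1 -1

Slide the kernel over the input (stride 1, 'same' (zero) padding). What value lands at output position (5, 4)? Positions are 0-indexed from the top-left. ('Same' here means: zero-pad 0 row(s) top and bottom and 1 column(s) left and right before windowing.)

1

The receptive field on the zero-padded input at this output position is [0 6 5]. Elementwise product with the kernel and sum: 0·1 + 6·1 + 5·-1.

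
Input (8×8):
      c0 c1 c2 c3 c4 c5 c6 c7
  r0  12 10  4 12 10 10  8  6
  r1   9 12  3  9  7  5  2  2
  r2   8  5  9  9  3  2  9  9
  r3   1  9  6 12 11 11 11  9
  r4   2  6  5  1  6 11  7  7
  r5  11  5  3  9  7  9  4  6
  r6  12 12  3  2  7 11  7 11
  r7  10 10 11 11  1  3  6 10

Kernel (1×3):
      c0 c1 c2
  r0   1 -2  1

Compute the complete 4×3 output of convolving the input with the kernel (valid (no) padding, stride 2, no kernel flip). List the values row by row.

-4 -10 -2
7 -6 8
-5 9 -9
-9 6 -8

Output[0,0]: The receptive field on the input at this output position is [12 10 4]. Elementwise product with the kernel and sum: 12·1 + 10·-2 + 4·1.
Output[0,1]: The receptive field on the input at this output position is [4 12 10]. Elementwise product with the kernel and sum: 4·1 + 12·-2 + 10·1.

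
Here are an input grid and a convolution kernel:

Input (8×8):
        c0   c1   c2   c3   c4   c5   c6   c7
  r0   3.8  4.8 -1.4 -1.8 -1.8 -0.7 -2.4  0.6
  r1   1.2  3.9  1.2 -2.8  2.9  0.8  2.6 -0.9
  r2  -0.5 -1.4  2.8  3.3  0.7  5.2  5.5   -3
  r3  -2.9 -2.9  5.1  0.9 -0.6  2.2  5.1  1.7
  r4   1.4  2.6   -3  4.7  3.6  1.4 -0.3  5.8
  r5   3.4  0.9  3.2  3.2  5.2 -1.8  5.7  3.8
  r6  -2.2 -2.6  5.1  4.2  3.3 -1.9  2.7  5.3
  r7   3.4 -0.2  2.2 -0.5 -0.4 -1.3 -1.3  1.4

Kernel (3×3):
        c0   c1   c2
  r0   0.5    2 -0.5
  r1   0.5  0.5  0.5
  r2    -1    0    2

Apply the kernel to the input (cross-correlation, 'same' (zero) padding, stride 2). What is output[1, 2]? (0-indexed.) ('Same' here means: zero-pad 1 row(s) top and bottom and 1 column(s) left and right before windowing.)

12.1

The receptive field on the zero-padded input at this output position is [-2.8 2.9 0.8 / 3.3 0.7 5.2 / 0.9 -0.6 2.2]. Elementwise product with the kernel and sum: -2.8·0.5 + 2.9·2 + 0.8·-0.5 + 3.3·0.5 + 0.7·0.5 + 5.2·0.5 + 0.9·-1 + 2.2·2.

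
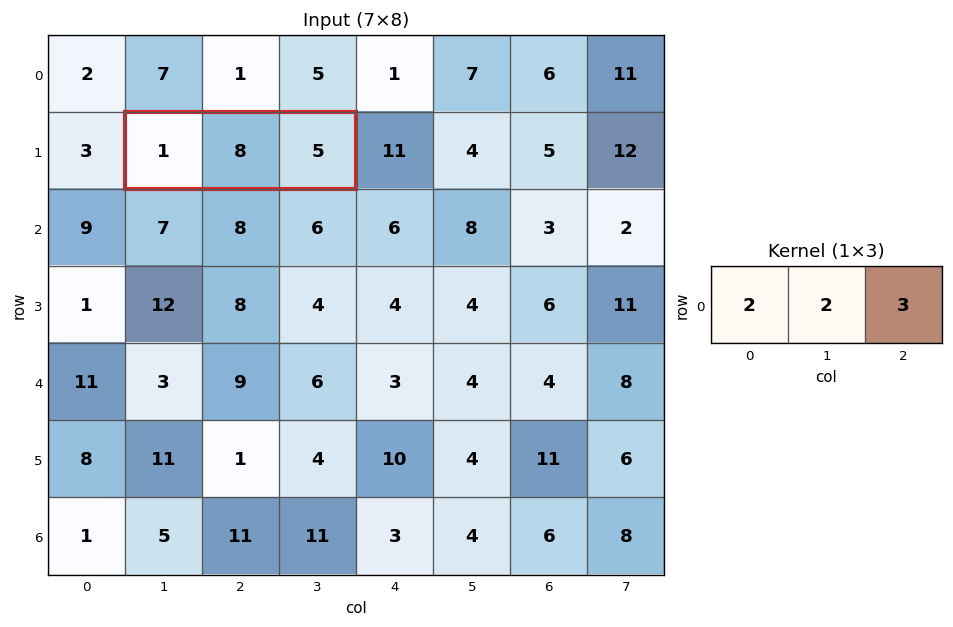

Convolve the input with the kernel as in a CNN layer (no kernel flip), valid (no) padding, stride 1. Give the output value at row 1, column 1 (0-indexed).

33

The receptive field on the input at this output position is [1 8 5]. Elementwise product with the kernel and sum: 1·2 + 8·2 + 5·3.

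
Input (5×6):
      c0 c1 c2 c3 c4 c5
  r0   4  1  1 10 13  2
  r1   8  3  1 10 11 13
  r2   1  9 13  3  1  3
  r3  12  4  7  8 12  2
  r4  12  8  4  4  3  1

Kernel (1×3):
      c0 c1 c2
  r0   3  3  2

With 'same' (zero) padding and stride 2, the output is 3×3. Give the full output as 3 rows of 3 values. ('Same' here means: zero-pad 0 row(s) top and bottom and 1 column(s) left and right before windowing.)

Output[0,0]: The receptive field on the zero-padded input at this output position is [0 4 1]. Elementwise product with the kernel and sum: 0·3 + 4·3 + 1·2.

14 26 73
21 72 18
52 44 23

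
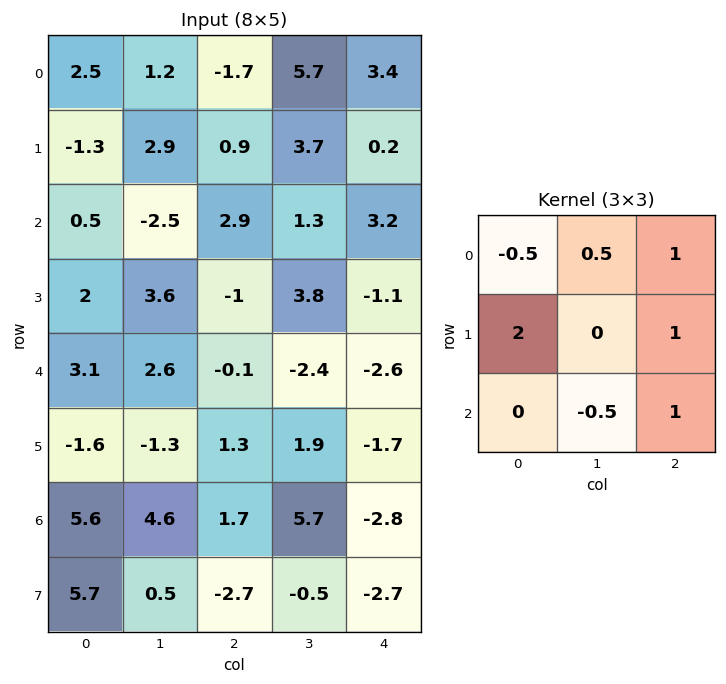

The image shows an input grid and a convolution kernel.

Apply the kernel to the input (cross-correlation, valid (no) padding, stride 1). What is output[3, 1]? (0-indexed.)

The receptive field on the input at this output position is [3.6 -1 3.8 / 2.6 -0.1 -2.4 / -1.3 1.3 1.9]. Elementwise product with the kernel and sum: 3.6·-0.5 + -1·0.5 + 3.8·1 + 2.6·2 + -2.4·1 + 1.3·-0.5 + 1.9·1.

5.55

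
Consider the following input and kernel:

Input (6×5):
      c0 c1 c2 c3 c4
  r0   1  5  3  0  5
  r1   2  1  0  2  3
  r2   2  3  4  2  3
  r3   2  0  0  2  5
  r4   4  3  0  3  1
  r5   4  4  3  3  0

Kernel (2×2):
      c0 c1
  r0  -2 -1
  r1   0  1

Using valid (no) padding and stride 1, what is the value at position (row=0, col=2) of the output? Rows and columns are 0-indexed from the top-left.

The receptive field on the input at this output position is [3 0 / 0 2]. Elementwise product with the kernel and sum: 3·-2 + 0·-1 + 2·1.

-4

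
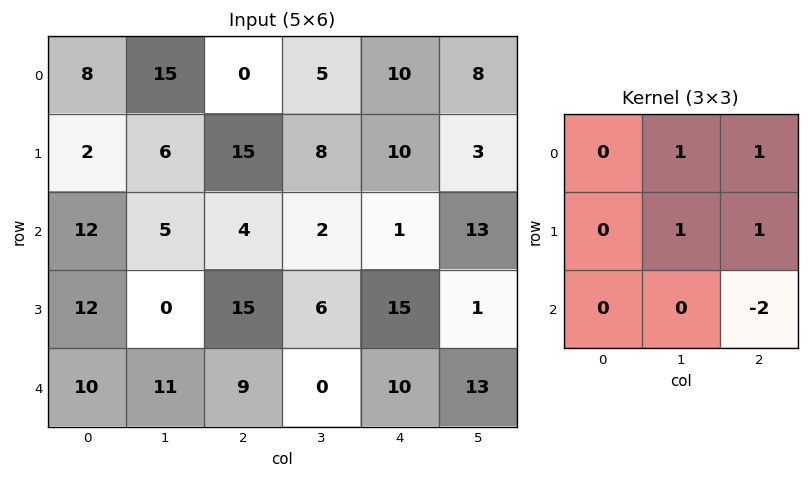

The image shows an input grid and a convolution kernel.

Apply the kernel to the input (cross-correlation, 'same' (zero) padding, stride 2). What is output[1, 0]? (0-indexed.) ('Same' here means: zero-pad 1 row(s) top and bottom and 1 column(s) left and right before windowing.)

The receptive field on the zero-padded input at this output position is [0 2 6 / 0 12 5 / 0 12 0]. Elementwise product with the kernel and sum: 2·1 + 6·1 + 12·1 + 5·1 + 0·-2.

25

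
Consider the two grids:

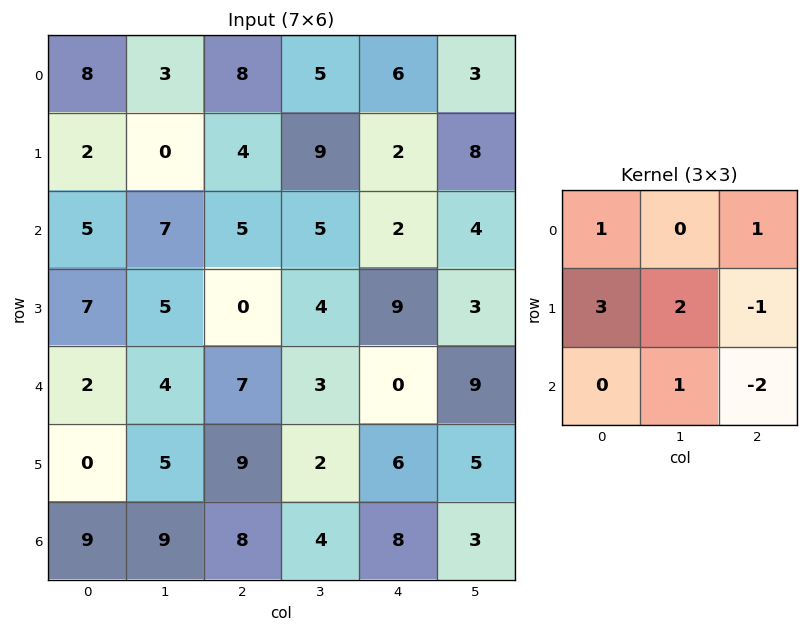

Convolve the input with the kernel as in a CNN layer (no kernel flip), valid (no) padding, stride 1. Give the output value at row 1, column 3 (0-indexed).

35

The receptive field on the input at this output position is [9 2 8 / 5 2 4 / 4 9 3]. Elementwise product with the kernel and sum: 9·1 + 8·1 + 5·3 + 2·2 + 4·-1 + 9·1 + 3·-2.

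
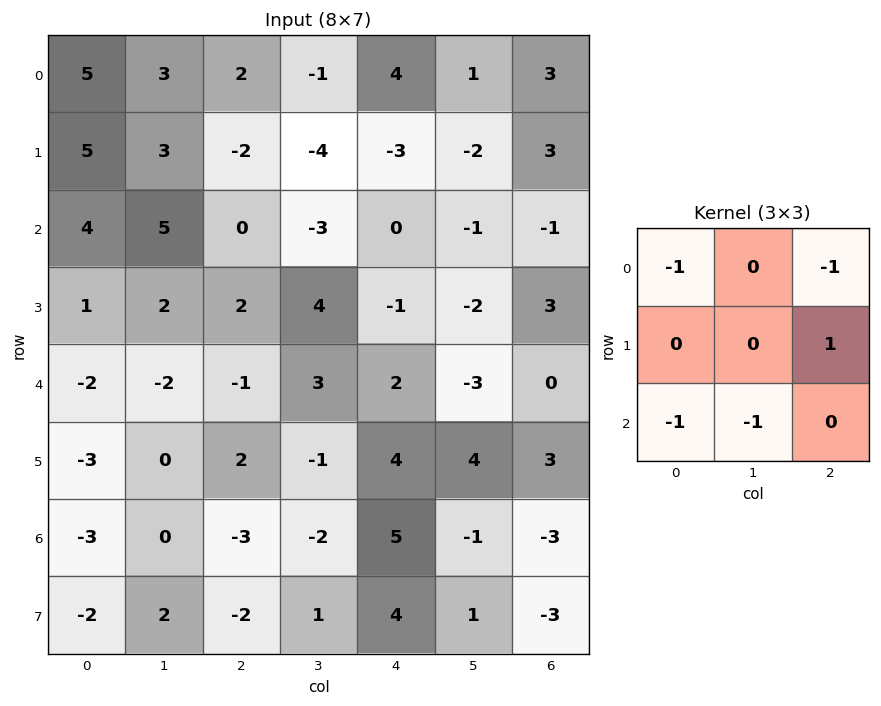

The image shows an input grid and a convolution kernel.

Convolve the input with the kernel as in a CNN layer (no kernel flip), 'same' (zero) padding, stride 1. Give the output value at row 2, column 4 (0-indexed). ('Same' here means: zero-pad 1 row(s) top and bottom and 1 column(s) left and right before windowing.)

2

The receptive field on the zero-padded input at this output position is [-4 -3 -2 / -3 0 -1 / 4 -1 -2]. Elementwise product with the kernel and sum: -4·-1 + -2·-1 + -1·1 + 4·-1 + -1·-1.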